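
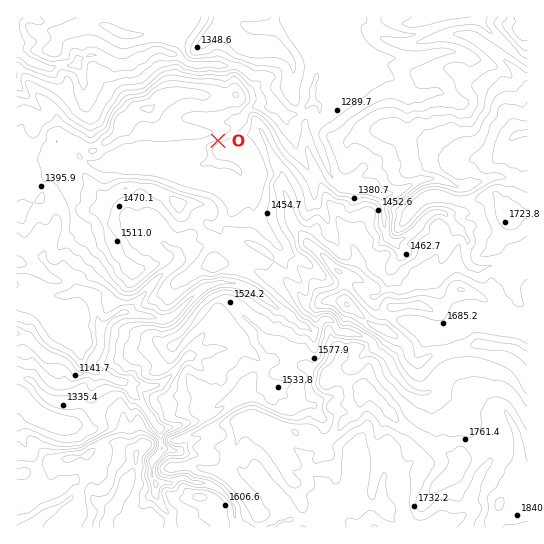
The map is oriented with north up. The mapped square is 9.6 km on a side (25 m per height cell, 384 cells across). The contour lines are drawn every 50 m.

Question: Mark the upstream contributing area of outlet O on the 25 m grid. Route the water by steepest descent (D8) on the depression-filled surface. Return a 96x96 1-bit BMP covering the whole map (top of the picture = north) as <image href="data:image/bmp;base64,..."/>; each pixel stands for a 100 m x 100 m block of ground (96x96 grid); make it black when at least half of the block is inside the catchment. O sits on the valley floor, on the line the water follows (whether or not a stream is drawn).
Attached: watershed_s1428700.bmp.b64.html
<image width="96" height="96" href="data:image/bmp;base64,Qk2+BAAAAAAAAD4AAAAoAAAAYAAAAGAAAAABAAEAAAAAAIAEAAATCwAAEwsAAAIAAAAAAAAA////AAAAAAAAAAAAAAAAAAAAAAAAAAAAAAAAAAAAAAAAAAAAAAAAAAAAAAAAAAAAAAAAAAAAAAAAAAAAAAAAAAAAAAAAAAAAAAAAAAAAAAAAAAAAAAAAAAAAAAAAAAAAAAAAAAAAAAAAAAAAAAAAAAAAAAAAAAAAAAAAAAAAAAAAAAAAAAAAAAAAAAAAAAAAAAAAAAAAAAAAAAAAAAAAAAAAAAAAAAAAAAAAAAAAAAAAAAAAAAAAAAAAAAAAAAAAAAAAAAAAAAAAAAAAAAAAAAAAAAAAAAAAAAAAAAAAAAAAAAAAAAAAAAAAAAAAAAAAAAAAAAAAAAAAAAAAAAAAAAAAAAAAAAAAAAAAAAAAAAAAAAAAAAAAAAAAAAAAAAAAAAAAAAAAAAAAAAAAAAAAAAAAAAAAAAAAAAAAAAAAAAAAAAAAAAAAAAAAAAAAAAAAAAAAAAAAAAAAAAAAAAAAAAAAAAAAAAAAAAAAAAAAAAAAAAAAAAAAAAAAAAAAAAAAAAAAAAAAAAAAAAAAAAAAAAAAAAAAAAAAAAAAAAAAAAAAAAAAAAAAAAAAAAAAAAAAAAAAAAAAAAAAAAAAAAAAAAAAAAAAAAAAAAAAAAAAAAAAAAAAAAAAAAAAAAAAAAAAAAAAAAAAAAAAAAAAAAAAAAAAAAAAAAAAAAAAAAAAAAAAAAAAAAAD4AAAAAAAAAAAAAAH/AAAAAAAAAAAAAAH/AAAAAAAAAAAAAAP/AAAAAAAAAAAAAAf+AAAAAAAAAAAAAP/+AAAAAAAAAAAAA//8AAAAAAAAAAAB///4AAAAAAAAAAAB///wAAAAAAAAAAAB///gAAAAAAAAAAAB///AAAAAAAAAAAAB//+AAAAAAAAAAAAD//8AAAAAAAAAAAAH//4AAAAAAAAAAAAP//wAAAAAAAAAAAAf//wAAAAAAAAAAAA///gAAAAAAAAAAAB///gAAAAAAAAAQAD///gAAAAAAAAA4AH///gAAAAAAAAB8AP///gAAAAAAAAP/A////AAAAAAAAAf//////AAAAAAAAAf//////AAAAAAAAA///////AAAAAAAAA//////+AAAAAAAAB//////+AAAAAAAAA//////8AAAAAAAAA//////8AAAAAAAAA+P///P4AAAAAAAAA8H///D4AAAAAAAAAAD///BwAAAAAAAAAAB/wAAAAAAAAAAAAAA/gAAAAAAAAAAAAAA/AAAAAAAAAAAAAAAPAAAAAAAAAAAAAAAGAAAAAAAAAAAAAAAAAAAAAAAAAAAAAAAAAAAAAAAAAAAAAAAAAAAAAAAAAAAAAAAAAAAAAAAAAAAAAAAAAAAAAAAAAAAAAAAAAAAAAAAAAAAAAAAAAAAAAAAAAAAAAAAAAAAAAAAAAAAAAAAAAAAAAAAAAAAAAAAAAAAAAAAAAAAAAAAAAAAAAAAAAAAAAAAAAAAAAAAAAAAAAAAAAAAAAAAAAAAAAAAAAAAAAAAAAAAAAAAAAAAAAAAAAAAAAAAAAAAAAAAAAAAAAAAAAAAAAAAAAAAA="/>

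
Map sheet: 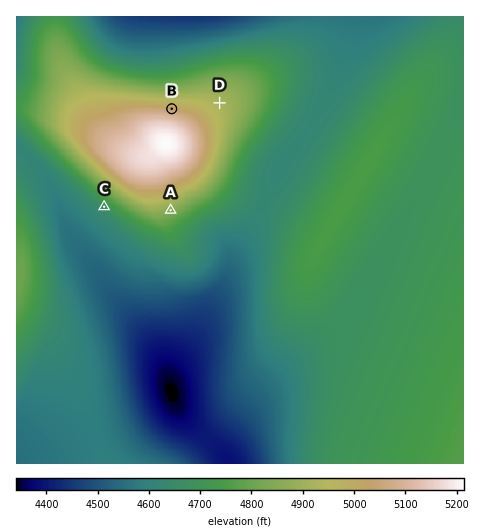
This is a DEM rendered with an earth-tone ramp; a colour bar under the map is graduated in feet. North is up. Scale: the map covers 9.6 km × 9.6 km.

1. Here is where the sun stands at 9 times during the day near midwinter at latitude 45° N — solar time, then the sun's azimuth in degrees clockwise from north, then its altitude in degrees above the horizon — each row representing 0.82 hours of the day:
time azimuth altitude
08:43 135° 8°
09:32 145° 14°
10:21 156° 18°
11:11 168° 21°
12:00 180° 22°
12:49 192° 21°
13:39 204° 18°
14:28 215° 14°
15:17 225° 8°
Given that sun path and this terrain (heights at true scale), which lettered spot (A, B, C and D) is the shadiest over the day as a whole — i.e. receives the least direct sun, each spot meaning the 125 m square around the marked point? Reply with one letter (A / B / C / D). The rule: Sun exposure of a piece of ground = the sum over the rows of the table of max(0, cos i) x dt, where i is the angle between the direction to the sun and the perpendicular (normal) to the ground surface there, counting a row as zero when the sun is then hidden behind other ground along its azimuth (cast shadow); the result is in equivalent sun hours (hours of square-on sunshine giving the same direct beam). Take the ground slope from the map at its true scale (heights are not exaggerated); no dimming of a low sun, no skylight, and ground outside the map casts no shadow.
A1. B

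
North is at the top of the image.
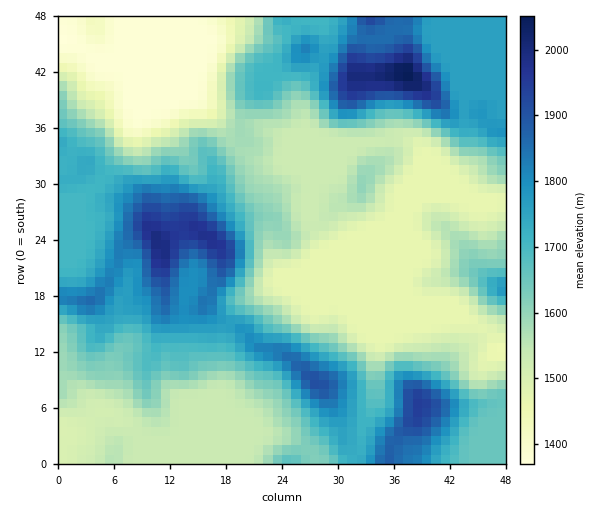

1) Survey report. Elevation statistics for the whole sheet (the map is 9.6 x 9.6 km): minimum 1370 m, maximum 2060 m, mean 1630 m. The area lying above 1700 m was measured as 33.1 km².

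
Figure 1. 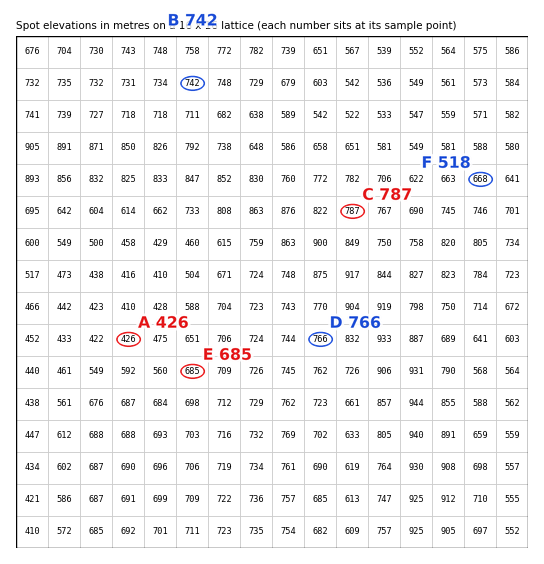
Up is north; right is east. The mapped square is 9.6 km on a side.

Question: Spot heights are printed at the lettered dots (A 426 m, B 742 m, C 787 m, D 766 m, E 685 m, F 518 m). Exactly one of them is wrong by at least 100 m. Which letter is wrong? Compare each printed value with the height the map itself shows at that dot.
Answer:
F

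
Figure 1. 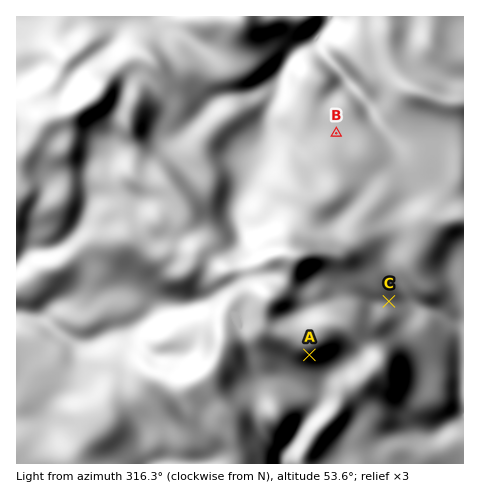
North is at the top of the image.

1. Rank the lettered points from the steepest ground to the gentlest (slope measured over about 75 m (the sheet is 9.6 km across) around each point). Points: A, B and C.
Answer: A C B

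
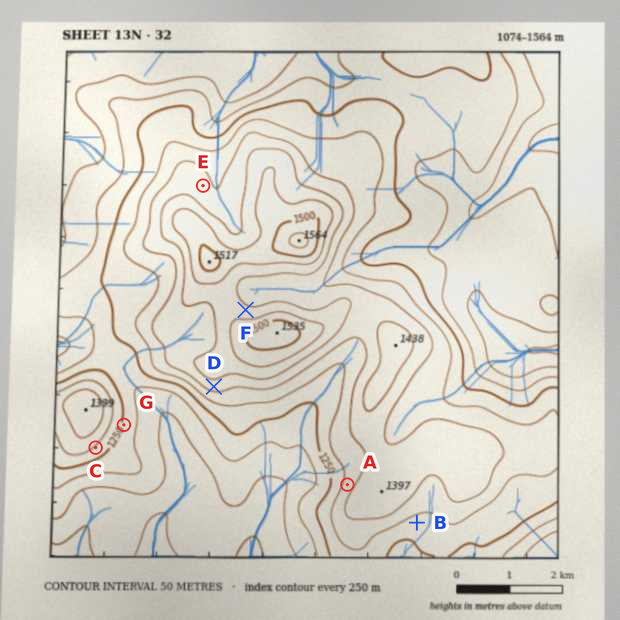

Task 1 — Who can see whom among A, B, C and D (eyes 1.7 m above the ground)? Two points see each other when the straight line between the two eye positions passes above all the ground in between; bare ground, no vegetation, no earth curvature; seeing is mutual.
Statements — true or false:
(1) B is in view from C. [false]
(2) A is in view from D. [true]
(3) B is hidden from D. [true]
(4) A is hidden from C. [false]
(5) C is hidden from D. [false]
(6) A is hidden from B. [true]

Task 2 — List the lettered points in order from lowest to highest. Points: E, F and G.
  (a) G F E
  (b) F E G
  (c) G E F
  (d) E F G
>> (c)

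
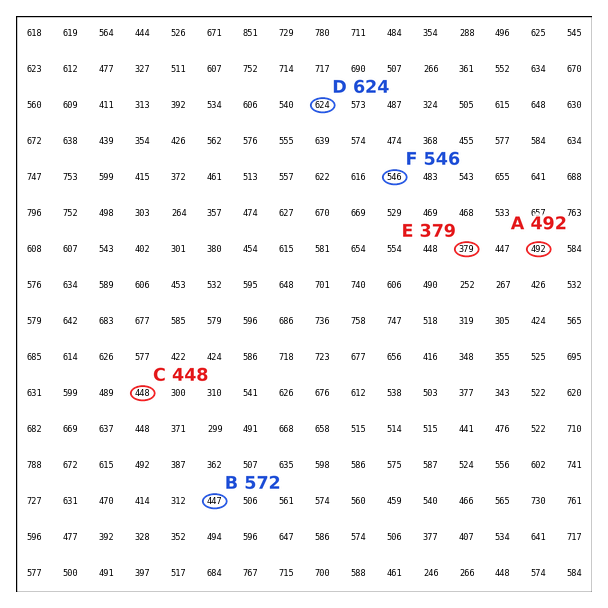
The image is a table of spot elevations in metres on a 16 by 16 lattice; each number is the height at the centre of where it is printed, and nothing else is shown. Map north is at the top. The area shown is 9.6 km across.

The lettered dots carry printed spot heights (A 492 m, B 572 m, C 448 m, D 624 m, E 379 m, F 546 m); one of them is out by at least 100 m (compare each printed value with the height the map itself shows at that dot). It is B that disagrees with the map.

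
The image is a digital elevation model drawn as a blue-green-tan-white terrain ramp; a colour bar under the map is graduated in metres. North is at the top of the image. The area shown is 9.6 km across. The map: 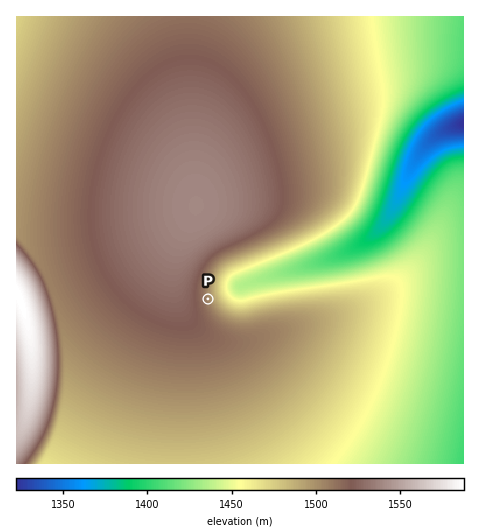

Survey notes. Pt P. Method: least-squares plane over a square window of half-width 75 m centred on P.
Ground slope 5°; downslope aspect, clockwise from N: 73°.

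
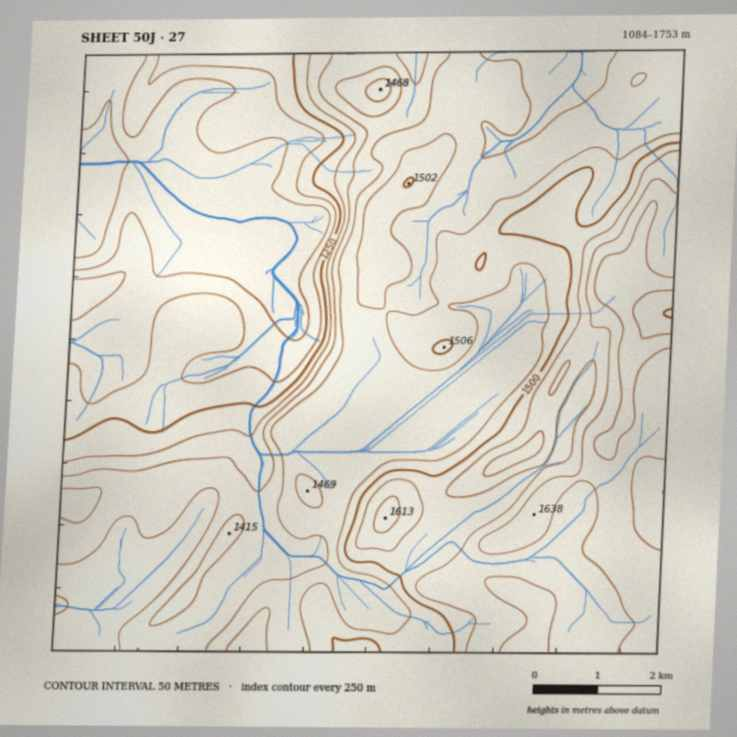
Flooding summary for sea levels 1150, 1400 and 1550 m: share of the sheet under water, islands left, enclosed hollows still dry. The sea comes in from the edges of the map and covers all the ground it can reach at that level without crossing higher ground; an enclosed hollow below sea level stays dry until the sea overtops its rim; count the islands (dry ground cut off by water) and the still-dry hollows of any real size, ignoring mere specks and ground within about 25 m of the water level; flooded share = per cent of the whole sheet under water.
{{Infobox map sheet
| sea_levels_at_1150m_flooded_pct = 11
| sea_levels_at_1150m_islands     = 0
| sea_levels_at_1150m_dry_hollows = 0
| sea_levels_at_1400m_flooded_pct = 44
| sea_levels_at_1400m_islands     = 1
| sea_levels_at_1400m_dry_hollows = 0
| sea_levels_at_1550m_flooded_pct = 81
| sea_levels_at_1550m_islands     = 1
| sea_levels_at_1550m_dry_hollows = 0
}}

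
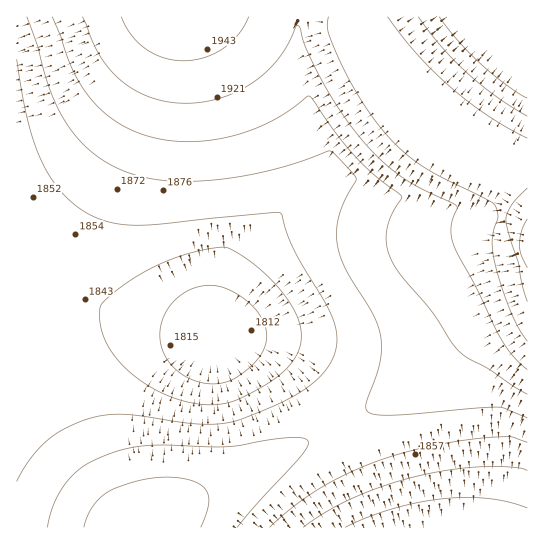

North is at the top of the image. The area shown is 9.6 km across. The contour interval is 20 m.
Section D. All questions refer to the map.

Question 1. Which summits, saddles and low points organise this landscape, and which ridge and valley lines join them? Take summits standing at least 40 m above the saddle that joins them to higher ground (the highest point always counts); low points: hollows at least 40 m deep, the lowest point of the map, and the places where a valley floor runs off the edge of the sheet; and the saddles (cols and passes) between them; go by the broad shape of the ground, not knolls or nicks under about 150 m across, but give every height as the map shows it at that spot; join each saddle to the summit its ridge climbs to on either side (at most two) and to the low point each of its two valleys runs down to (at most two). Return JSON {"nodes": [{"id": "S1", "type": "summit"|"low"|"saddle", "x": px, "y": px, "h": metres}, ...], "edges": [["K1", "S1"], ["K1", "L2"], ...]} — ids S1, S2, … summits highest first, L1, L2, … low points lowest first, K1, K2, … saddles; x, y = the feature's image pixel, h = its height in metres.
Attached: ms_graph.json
{"nodes": [
{"id": "S1", "type": "summit", "x": 527, "y": 251, "h": 1989},
{"id": "L1", "type": "low", "x": 215, "y": 339, "h": 1800},
{"id": "L2", "type": "low", "x": 443, "y": 527, "h": 1802},
{"id": "L3", "type": "low", "x": 514, "y": 54, "h": 1884},
{"id": "K1", "type": "saddle", "x": 357, "y": 17, "h": 1947},
{"id": "K2", "type": "saddle", "x": 339, "y": 426, "h": 1879}],
"edges": [["K1", "S1"], ["K1", "L1"], ["K1", "L3"], ["K2", "S1"], ["K2", "L1"], ["K2", "L2"]]}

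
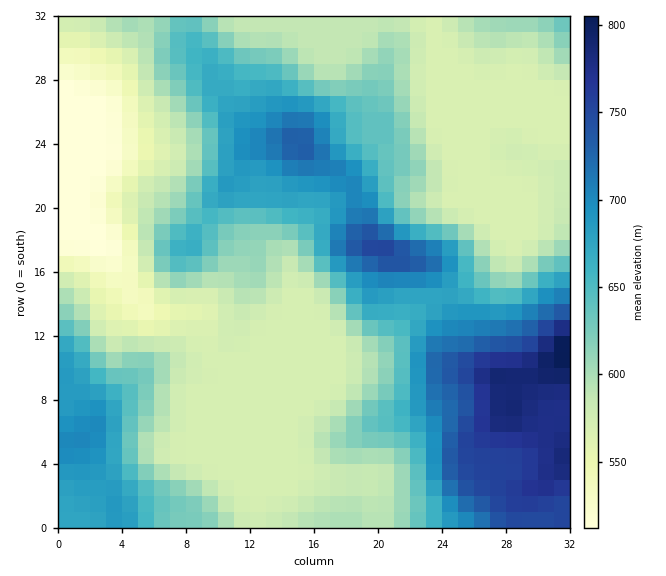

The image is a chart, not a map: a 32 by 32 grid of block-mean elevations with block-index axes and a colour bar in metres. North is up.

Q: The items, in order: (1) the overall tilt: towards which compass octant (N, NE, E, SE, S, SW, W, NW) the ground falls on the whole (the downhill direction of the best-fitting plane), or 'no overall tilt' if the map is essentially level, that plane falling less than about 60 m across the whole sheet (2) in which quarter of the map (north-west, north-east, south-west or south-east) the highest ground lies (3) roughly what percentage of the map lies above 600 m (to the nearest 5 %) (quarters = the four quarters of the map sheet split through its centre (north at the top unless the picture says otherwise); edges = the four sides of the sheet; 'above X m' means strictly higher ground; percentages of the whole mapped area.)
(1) The general tilt is down to the north-west (the land rises towards the south-east).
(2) The highest ground is in the south-east quarter.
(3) Ground above 600 m makes up about 50 % of the sheet.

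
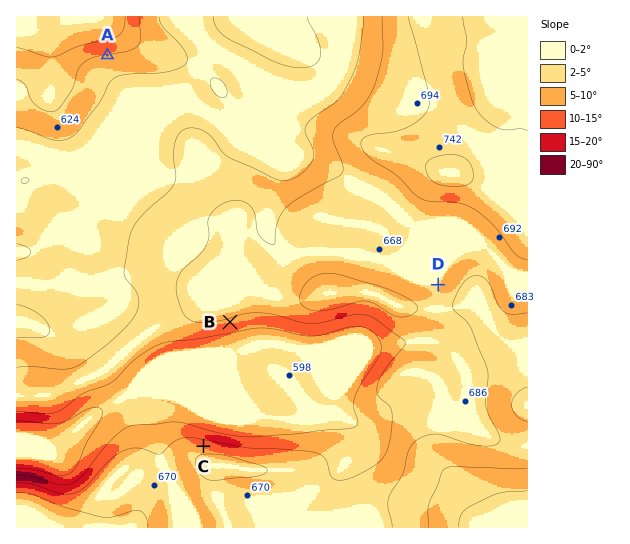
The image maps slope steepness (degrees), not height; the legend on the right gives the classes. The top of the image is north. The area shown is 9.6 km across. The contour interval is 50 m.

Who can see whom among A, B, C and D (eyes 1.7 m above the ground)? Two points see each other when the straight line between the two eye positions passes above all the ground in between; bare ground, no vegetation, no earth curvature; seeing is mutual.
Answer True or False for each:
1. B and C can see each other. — True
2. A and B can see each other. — False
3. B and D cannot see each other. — True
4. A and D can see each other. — False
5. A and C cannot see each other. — False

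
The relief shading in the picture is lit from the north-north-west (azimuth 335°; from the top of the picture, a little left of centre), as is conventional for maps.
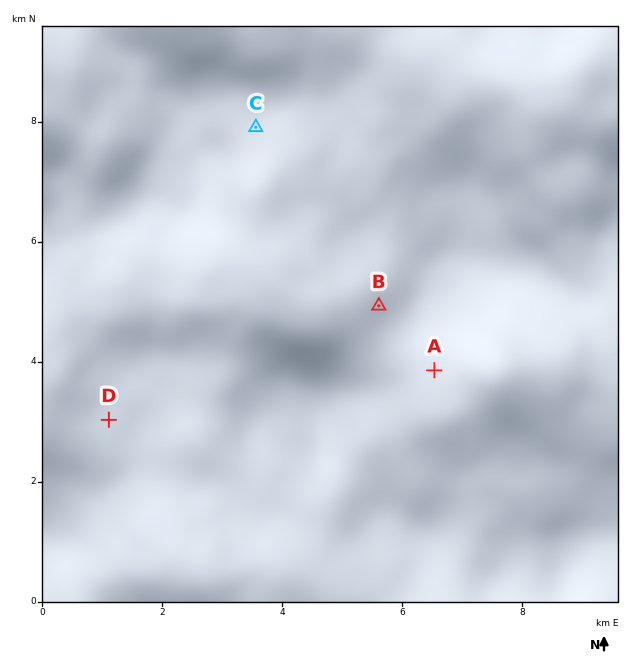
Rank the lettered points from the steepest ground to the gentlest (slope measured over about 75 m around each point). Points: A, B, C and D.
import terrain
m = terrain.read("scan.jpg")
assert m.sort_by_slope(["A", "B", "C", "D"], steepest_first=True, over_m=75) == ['B', 'A', 'C', 'D']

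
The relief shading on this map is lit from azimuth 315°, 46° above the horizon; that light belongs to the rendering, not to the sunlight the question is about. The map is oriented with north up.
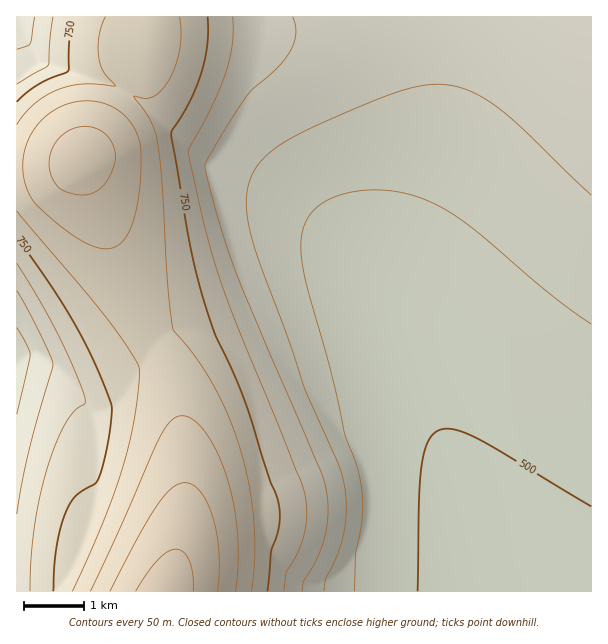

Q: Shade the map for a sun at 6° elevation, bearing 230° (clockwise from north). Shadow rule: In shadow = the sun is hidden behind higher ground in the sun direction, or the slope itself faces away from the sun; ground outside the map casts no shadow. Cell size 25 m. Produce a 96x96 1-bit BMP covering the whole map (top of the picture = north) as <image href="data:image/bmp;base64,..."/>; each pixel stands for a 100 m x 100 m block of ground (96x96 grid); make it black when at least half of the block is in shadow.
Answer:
<image width="96" height="96" href="data:image/bmp;base64,Qk2+BAAAAAAAAD4AAAAoAAAAYAAAAGAAAAABAAEAAAAAAIAEAAATCwAAEwsAAAIAAAAAAAAA////AAAAAAAAAAAAP/8AAAAAAAAAAAAAP/8AAAAAAAAAAAAAf/4AAAAAAAAAAAAAf/4AAAAAAAAAAAAAf/wAAAAAAAAAAAAAf/wAAAAAAAAAAAAAf/wAAAAAAAAAAAAAf/wAAAAAAAAAAAAAf/wBgAAAAAAAAAAAf/4DwAAAAAAAAAAAf/4H4AAAAAAAAAAAf/4P4AAAAAAAAAAAf/4f4AAAAAAAAAAAf/8/8AAAAAAAAAAAf///8AAAAAAAAAAAf///+AAAAAAAAAAAf///+AAAAAAAAAAAP///+AAAAAAAAAAAP////AAAAAAAAAAAP////AAAAAAAAAAAP////AAAAAAAAAAAP////AAAAAAAAAAAP////AAAAAAAAAAAP////AAAAAAAAAAAf////AAAAAAAAAAAf////AAAAAAAAAAAf////AAAAAAAAAAAf////AAAAAAAAAAAf////AAAAAAAAAAAf////AAAAAAAAAAAf////AAAAAAAAAAAf////AAAAAAAAAAAf////AAAAAAAAAAAf////AAAAAAAAAAAf////AAAAAAAAAAA////+AAAAAAAAAAA////+AAAAAAAAAAA////+AAAAAAAAAAA////8AAAAAAAAAAA////8AAAAAAAAAAB////4AAAAAAAAAAB////4AAAAAAAAAAB////wAAAAAAAAAAA////wAAAAAAAAAAAf///gAAAAAAAAAAAf///AAAAAAAAAAAA////AAAAAAAAAAAA///+AAAAAAAAAAAB///8AAAAAAAAAAAB///8AAAAAAAAAAAD///4AAAAAAAAAAAD///wAAAAAAAAAAAH///gAAAAAAAAAAAH///AAAAAAAAAAAAP//+AAAAAAAAAAAAP//8AAAAAAAAAAAAP//4AAAAAAAAAAAAf//4AAAAAAAAAAAAf//wAAAAAAAAAAAA///gAAAAAAAAAAAA///gAAAAAAAAAAAB///AAAAAAAAAAAAB///AAAAAAAAAAAAB//+AAAAAAAAAAAAD//+AAAAAAAAAAAAD//8AAAAAAAAAAAAH//8AAAAAAAAAAAAH//4AAAAAAAAAAAAP//4AAAAAAAAAAAAP//wAAAAAAAAAAAAf//wAAAAAAAAAAAAf//gAAAAAAAAAAAA///gAAAAAAAAAAAA///AAAAAAAAAAAAB///AAAAAAAAAAAAD//+AAAAAAAAAAAAH//+AAAAAAAAAAAAP//8AAAAAAAAAAAAf//wAAAAAAAAAAAAf/8AAAAAAAAAAAAA//gAAAAAAAAAAAAB/+AAAAAAAAAAAAAD/wAAAAAAAAAAAAAH/gAAAAAAAAAAAAAP8AAAAAAAAAAAAAAeAAAAAAAAAAAAAAAAAAAAAAAAAAAAAAAAAAAAAAAAAAAAAAAAAAAAAAAAAAAAAAAAAAAAAAAAAAAAAAAAAAAAAAAAAAAAAAAAAAAAAAAAAAAAAAAAAAAAAAAAAAAAAAAAAAAAAAAAAAAAAAAAAAAAAAAAAAAAAAAAAAAAAAAAAAAAAA="/>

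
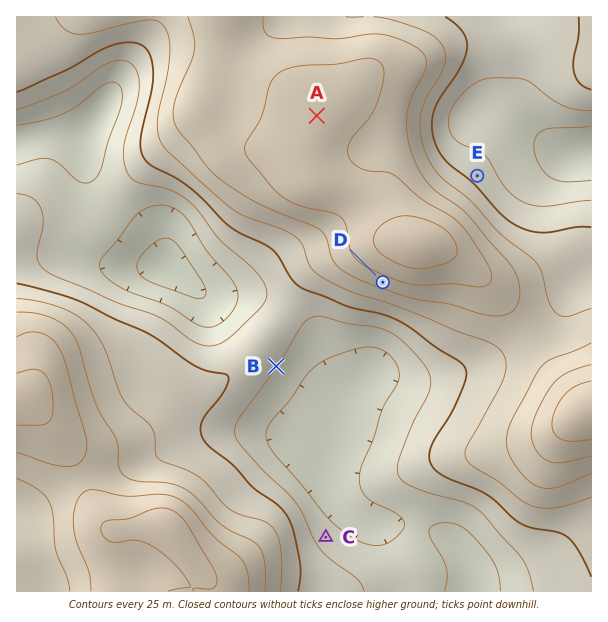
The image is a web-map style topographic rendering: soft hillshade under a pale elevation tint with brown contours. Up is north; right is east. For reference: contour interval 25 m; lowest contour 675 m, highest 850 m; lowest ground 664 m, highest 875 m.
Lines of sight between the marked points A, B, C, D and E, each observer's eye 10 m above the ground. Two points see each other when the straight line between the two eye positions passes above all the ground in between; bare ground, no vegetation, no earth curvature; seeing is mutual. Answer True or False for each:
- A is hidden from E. True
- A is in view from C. False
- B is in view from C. True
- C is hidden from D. False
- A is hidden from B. True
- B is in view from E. False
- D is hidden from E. True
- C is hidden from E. True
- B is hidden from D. False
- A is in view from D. False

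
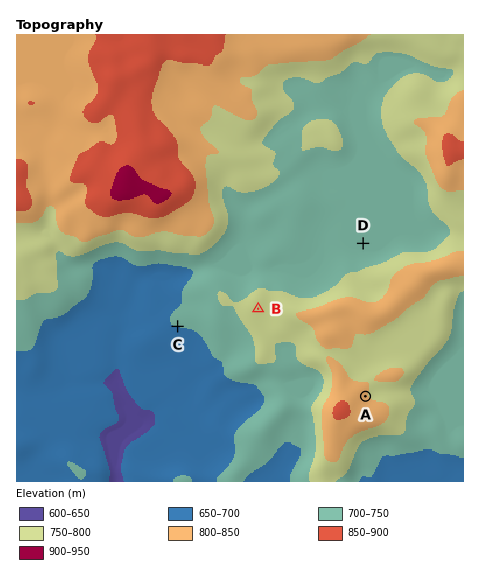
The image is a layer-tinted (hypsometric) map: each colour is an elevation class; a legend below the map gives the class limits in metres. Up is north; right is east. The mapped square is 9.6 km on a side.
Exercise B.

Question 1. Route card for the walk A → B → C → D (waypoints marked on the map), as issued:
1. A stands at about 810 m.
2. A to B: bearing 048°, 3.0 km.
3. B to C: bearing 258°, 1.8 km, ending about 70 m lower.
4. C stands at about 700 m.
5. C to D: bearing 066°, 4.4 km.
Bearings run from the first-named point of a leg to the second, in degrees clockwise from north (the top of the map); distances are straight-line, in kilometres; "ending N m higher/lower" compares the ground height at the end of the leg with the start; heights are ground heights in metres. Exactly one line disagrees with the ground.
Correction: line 2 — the bearing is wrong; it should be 309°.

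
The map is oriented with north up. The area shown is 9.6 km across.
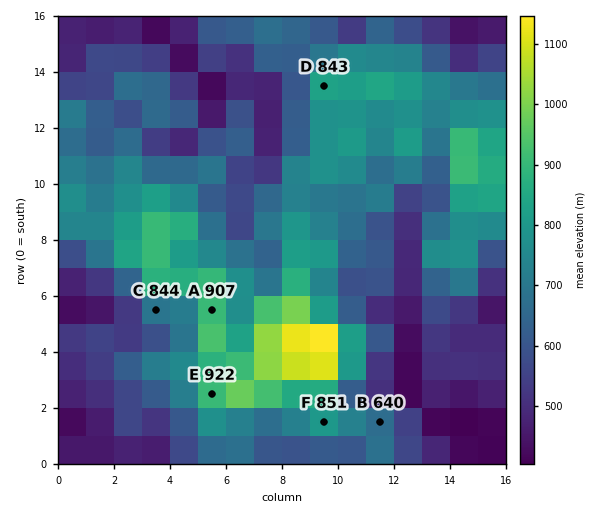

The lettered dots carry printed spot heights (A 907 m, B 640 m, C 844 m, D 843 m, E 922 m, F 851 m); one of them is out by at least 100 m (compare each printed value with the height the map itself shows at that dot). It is C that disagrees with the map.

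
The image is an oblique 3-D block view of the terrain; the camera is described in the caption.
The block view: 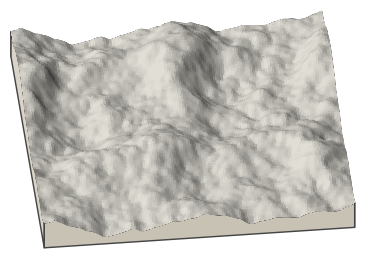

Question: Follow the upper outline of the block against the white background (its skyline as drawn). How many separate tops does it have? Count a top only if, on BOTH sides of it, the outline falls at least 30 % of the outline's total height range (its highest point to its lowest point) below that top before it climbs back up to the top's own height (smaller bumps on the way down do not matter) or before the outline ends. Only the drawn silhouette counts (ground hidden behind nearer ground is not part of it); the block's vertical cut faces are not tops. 0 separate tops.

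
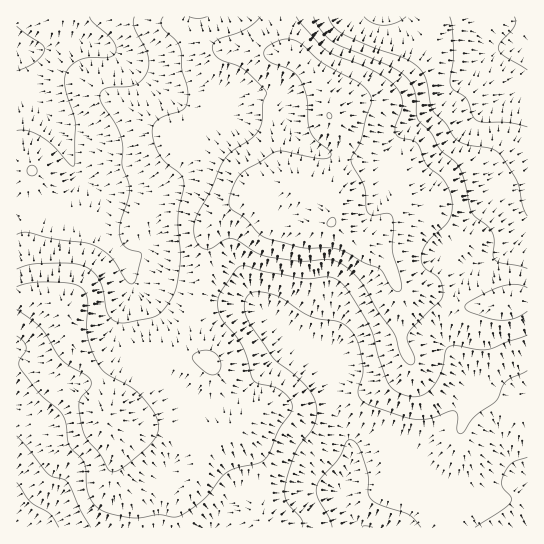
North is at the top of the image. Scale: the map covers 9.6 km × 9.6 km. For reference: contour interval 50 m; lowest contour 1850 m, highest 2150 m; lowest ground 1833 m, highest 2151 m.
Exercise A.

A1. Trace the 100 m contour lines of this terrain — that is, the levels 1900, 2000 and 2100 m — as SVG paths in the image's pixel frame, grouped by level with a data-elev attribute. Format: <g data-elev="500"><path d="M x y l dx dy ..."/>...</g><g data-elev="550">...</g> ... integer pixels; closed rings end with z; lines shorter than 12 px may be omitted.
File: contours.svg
<g data-elev="1900"><path d="M332 527l-3-10-11-19-1-11 3-8 17-18 9-19 4-2 7 4 5 11 6 20 0 18 2 5 10 7 29 10 12 12"/><path d="M475 527l27-17 8-7 2-4-1-2-9-11 1-9 8-14 16-6"/><path d="M17 483l12 18 21 13 9 13"/><path d="M527 127l-18-4-24-1-8-1-4-5-7-18-14-11-2-8 4-29-2-24-2-9"/><path d="M90 17l3 5 19 17 3 6 1 5-1 4-5 3-21 1-11 3-8 6-4 7-1 15 10 34-1 43-4-1-17-19-11-9-13-6-12 0"/><path d="M406 17l-11 6-12 2-10-2-9-6"/></g><g data-elev="2000"><path d="M17 336l7 6 2 5-1 4-6 10 1 6 19 26 19 16 5 7 3 8 3 21 13 14 3 6 2 24 5 13 6 6 8 4 17 5 14 1 21-3 16 2 7-1 23-17 17-21 6-6 10-4 25-6 7-8 10-24 12-19 0-9-7-9-9-6-16-3-5-3-12-35-6-9-13-16-4-7-1-11 2-9 15-23 4-4 7-1 19 6 38 7 27-2 9 4 11 12 20 34 9 31 9 25 7 8 12 5 14 0 6-3 5-6 9-14 4-22 4-4 8-1 20 3 10 1 40-15"/><path d="M527 269l-26-6-7-4-1-5 1-15-2-6-4-7-13-9-4-5-7-31-5-15-18-16-10-17-13-14-3-26-7-14-7-6-10-6-58-25-12-12-7-13"/><path d="M163 17l-2 5 1 5 14 14 4 8 2 20 6 24-1 10-3 6-26 10-4 5-2 6 2 12 5 13 7 8 14 11 4 8-6 36 2 47-3 21-5 12-9 12-8 6-28 7-8 0-6-3-4-5-9-33-5-8-8-6-12-4-17-1-25 1-16 5"/><path d="M207 17l-9 1-9-1"/></g><g data-elev="2100"><path d="M396 291l5-1 1-4-10-35 1-33-4-5-15 2-6-2-2-6-2-20-13-26 1-4 9-18 5-21 5-15-1-8-4-6-6-6-38-20-24-21-11-3-13 4-9 7 0 7 6 6 20 8 8 8 8 18 1 25 2 9 5 8 15 12 1 4-3 3-6 1-39-8-9 2-29 17-6 5-9 19-1 8 1 5 16 12 12 14 8 5 36 10 25 0 11 1 9 4 18 10 13 5 5 5 8 14z"/></g>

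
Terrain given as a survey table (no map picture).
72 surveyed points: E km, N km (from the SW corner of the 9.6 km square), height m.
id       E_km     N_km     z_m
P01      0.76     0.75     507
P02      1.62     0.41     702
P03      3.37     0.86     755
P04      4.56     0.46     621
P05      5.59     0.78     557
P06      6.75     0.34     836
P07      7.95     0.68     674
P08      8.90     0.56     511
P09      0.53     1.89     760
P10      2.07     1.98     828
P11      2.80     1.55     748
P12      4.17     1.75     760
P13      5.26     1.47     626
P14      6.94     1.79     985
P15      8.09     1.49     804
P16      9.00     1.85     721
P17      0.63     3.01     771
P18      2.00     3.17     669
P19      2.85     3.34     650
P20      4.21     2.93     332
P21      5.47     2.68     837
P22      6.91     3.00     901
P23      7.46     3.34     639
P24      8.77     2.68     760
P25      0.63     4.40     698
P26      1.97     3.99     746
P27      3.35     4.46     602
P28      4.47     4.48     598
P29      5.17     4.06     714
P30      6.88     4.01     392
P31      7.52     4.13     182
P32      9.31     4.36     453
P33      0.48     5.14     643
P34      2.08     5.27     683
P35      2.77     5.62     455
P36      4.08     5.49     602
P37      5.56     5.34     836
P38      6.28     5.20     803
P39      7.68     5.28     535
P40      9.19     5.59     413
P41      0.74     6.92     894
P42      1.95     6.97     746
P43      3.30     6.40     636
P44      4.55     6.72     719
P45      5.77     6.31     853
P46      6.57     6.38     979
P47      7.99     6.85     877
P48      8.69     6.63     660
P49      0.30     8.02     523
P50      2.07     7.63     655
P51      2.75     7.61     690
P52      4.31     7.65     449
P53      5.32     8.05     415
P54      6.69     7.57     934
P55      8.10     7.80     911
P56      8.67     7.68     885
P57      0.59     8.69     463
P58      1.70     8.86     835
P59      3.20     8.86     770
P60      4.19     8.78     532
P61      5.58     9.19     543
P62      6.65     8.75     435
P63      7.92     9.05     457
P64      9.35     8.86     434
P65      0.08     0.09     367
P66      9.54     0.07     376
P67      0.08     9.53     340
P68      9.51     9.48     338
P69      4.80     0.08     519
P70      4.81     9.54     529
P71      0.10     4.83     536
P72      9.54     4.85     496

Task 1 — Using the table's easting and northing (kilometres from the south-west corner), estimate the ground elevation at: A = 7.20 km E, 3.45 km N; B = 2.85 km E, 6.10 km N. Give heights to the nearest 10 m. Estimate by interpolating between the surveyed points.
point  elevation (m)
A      620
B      560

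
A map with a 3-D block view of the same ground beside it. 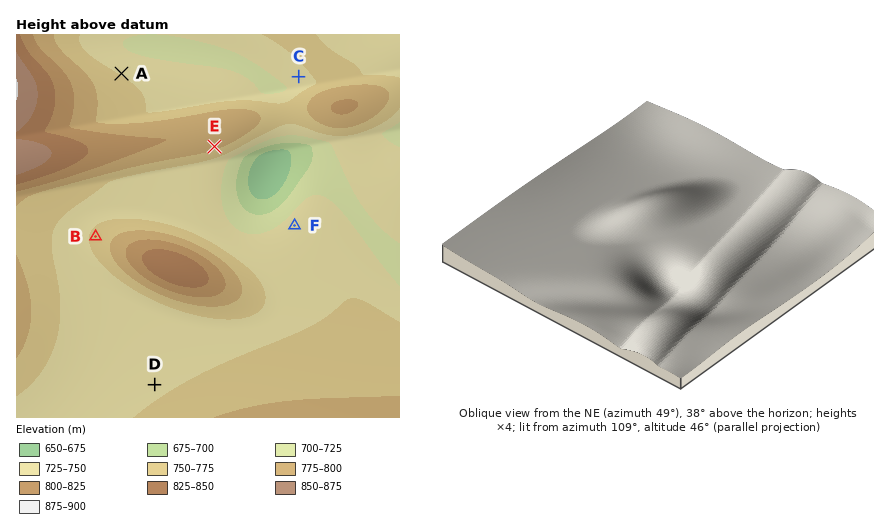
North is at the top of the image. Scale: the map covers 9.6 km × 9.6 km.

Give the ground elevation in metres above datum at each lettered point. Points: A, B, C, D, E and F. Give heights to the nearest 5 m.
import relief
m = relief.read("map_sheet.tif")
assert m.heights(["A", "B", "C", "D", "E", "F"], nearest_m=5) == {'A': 750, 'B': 755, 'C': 740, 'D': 745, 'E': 785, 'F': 735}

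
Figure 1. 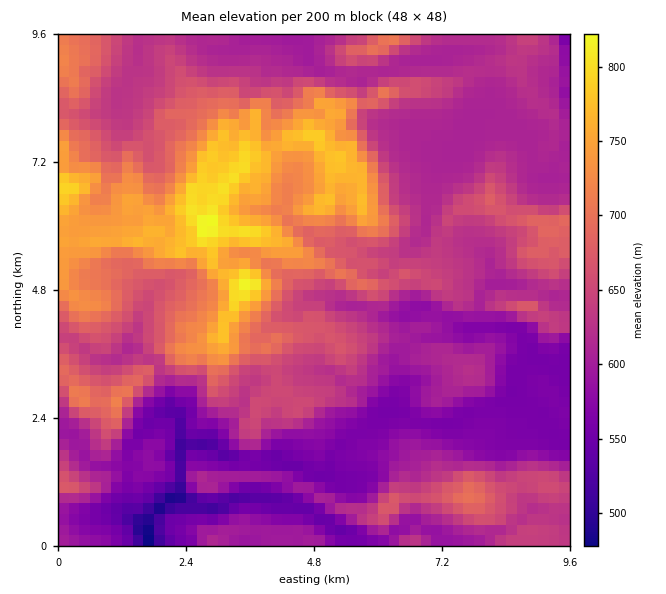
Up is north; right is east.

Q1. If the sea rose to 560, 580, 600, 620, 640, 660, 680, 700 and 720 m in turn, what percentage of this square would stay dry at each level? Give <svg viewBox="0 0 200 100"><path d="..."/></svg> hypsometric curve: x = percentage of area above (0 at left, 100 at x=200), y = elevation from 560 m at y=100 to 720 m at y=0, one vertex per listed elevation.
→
<svg viewBox="0 0 200 100"><path d="M184 100l-18-12-15-13-33-13-27-12-21-12-17-13-12-13-10-12"/></svg>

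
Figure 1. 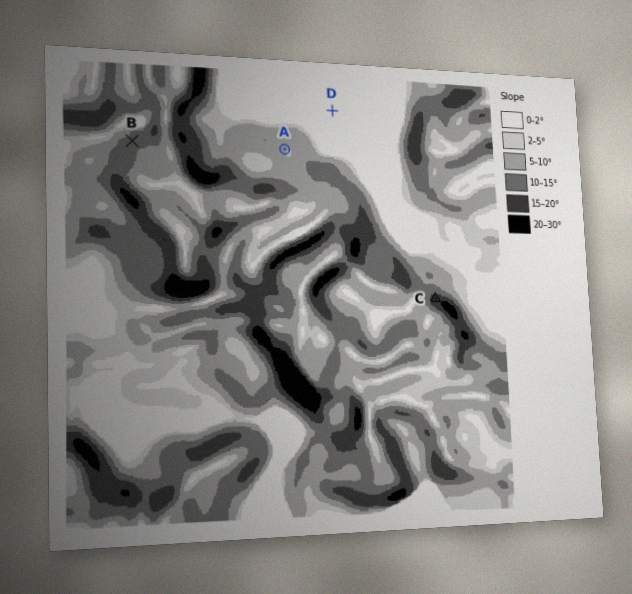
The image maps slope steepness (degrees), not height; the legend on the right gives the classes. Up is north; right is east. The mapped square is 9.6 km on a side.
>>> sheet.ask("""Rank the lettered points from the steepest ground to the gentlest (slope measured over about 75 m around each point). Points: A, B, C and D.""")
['C', 'B', 'A', 'D']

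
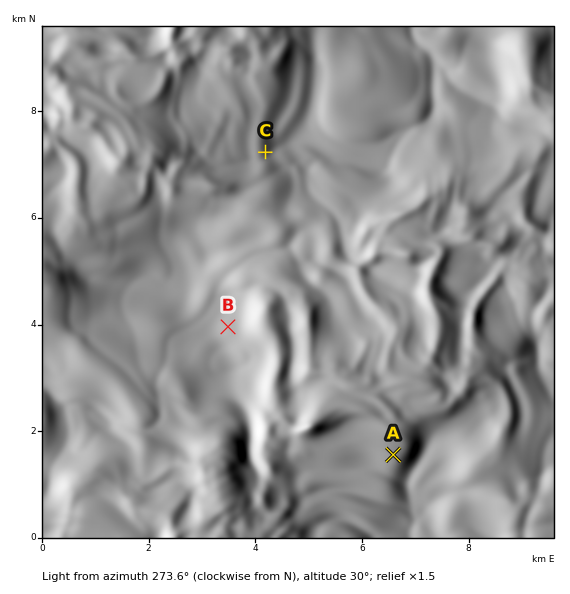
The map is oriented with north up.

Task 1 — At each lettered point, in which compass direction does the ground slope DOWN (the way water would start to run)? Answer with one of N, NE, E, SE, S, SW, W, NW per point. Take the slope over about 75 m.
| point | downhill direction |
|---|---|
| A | S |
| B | NW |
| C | E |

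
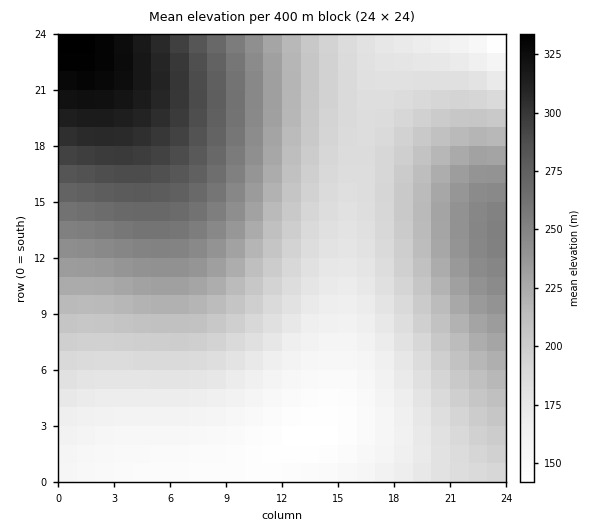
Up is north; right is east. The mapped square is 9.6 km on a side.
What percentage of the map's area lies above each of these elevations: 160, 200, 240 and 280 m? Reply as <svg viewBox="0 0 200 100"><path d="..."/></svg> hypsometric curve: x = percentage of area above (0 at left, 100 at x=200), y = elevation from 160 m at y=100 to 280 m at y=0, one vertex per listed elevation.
<svg viewBox="0 0 200 100"><path d="M170 100l-73-33-48-34-27-33"/></svg>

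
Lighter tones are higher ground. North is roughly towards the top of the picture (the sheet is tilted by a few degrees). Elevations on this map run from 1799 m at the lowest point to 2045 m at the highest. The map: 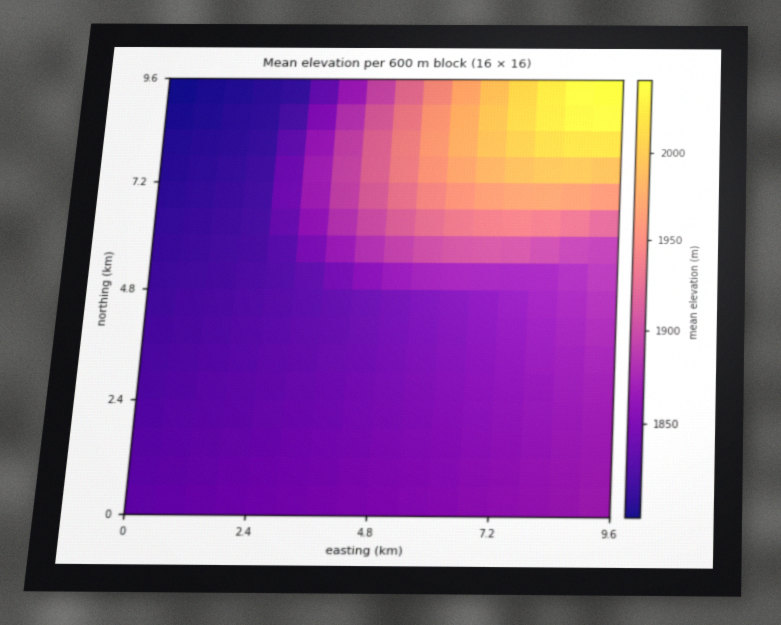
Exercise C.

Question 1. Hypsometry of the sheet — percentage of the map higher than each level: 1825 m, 85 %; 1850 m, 55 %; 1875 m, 29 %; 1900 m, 23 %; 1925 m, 18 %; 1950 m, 13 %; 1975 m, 9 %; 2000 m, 5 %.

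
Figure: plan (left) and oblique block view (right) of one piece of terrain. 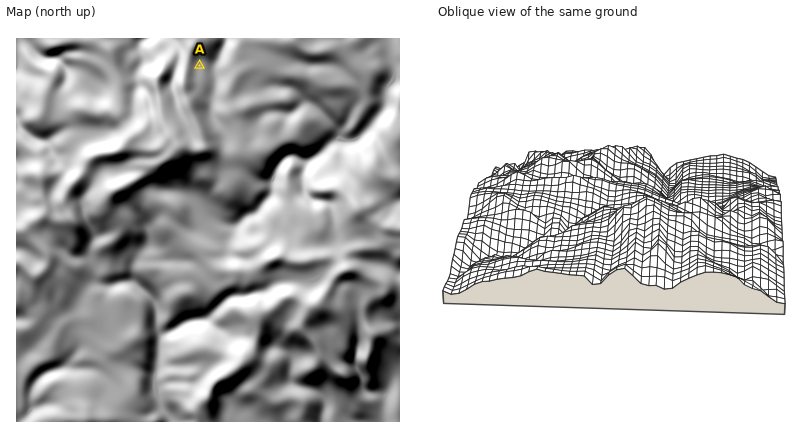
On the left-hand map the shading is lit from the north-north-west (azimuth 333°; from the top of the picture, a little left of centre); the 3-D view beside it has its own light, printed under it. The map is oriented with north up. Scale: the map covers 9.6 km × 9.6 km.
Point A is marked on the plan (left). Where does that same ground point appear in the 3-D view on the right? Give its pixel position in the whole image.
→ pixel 622 264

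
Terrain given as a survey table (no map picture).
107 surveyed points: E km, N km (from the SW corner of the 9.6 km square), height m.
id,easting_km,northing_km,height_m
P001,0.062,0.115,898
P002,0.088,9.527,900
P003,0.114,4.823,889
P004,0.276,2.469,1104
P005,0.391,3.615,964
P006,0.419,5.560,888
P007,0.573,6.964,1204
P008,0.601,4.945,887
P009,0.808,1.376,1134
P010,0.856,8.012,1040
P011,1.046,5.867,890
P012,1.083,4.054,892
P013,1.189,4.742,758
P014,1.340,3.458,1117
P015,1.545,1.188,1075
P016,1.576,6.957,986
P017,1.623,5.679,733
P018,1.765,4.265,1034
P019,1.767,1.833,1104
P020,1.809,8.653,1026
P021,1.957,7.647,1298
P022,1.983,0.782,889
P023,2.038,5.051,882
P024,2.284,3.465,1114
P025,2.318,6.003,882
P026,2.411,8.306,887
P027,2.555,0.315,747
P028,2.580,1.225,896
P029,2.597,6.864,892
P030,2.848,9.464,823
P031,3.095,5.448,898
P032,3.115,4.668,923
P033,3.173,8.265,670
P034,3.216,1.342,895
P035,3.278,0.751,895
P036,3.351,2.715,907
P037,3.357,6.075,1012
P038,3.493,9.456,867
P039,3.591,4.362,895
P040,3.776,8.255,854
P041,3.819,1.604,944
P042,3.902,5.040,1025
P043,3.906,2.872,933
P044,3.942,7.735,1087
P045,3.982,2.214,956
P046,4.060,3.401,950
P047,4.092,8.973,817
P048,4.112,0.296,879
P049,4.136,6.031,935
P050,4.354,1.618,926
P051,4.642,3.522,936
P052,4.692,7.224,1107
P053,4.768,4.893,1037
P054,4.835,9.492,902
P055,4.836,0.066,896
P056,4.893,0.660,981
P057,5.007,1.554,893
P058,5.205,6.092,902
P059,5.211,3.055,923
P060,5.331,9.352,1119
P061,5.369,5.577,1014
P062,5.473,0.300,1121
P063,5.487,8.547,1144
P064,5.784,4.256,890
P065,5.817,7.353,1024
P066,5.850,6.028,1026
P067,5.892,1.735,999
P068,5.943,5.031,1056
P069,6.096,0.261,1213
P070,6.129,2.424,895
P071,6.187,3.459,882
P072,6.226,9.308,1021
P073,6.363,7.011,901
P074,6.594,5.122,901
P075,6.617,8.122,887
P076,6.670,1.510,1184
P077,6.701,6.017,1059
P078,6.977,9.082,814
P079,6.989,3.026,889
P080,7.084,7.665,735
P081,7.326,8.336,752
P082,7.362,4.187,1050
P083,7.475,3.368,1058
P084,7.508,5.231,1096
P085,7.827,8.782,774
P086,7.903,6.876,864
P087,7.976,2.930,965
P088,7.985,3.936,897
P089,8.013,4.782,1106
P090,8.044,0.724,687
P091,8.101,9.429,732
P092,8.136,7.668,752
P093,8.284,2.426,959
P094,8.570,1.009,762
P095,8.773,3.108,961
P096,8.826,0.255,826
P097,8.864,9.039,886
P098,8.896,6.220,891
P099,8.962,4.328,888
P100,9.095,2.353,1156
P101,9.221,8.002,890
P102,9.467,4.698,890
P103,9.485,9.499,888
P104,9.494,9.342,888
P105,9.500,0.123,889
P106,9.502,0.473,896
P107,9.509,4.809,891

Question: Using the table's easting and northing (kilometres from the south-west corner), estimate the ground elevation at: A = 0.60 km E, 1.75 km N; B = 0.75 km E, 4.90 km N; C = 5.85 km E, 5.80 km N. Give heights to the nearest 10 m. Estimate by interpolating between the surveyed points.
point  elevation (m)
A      1150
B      870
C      1060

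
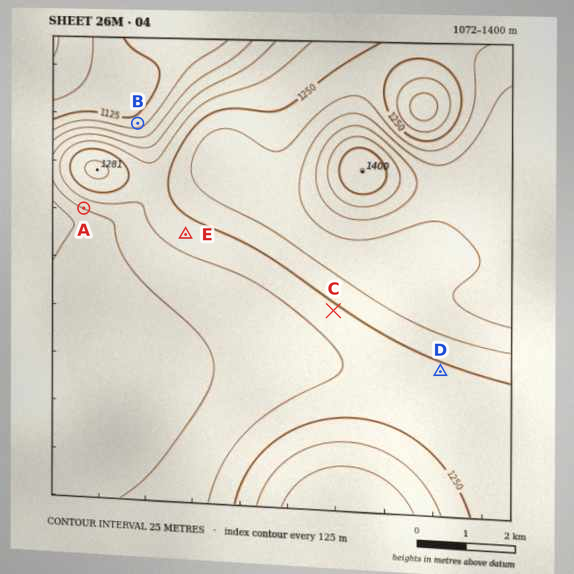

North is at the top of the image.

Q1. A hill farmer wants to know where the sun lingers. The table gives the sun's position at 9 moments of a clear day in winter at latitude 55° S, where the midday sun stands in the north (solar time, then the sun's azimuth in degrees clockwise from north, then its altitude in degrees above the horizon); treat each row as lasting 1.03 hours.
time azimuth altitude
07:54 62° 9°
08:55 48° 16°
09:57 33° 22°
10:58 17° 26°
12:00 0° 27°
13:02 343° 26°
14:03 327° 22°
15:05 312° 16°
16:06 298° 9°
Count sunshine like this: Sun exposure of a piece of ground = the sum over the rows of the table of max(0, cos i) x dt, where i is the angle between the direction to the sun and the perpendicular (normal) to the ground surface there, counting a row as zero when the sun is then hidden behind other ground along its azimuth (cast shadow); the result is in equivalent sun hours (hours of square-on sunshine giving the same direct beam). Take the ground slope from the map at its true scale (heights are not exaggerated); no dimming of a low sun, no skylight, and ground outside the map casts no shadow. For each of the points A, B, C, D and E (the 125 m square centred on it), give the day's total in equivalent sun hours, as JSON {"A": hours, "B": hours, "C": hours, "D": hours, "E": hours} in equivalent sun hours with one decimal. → {"A": 2.4, "B": 3.7, "C": 2.8, "D": 2.9, "E": 2.8}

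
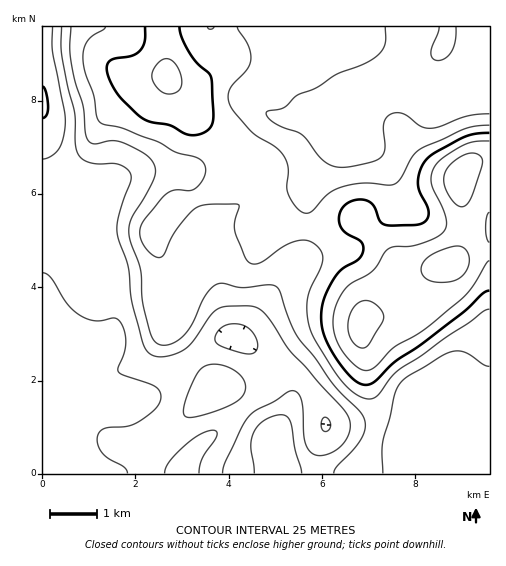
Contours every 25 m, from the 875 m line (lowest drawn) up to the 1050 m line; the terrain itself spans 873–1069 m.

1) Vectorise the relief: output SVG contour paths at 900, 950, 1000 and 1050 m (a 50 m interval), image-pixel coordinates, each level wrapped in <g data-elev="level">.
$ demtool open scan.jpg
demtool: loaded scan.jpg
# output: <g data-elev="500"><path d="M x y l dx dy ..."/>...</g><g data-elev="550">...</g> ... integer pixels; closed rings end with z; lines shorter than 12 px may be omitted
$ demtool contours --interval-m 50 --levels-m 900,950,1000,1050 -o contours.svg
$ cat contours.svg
<g data-elev="900"><path d="M165 473l1-5 4-7 18-18 16-10 11-2 2 2 0 3-15 22-3 15"/><path d="M325 432l-3-3-1-5 2-5 2-2 4 3 2 6-2 4z"/><path d="M243 353l-19-6-8-4-1-6 5-8 7-4 8-1 8 1 8 5 6 9 0 10-4 4z"/><path d="M43 273l4 1 4 4 16 25 13 12 15 6 19-3 4 2 6 10 2 12-2 11-6 15 0 4 6 3 28 10 8 7 1 6-2 7-6 6-10 8-14 7-25 2-4 3-2 4-1 8 5 9 7 7 15 8 4 6"/><path d="M53 27l-1 24 13 61 0 14-2 14-4 9-8 7-8 3"/></g><g data-elev="950"><path d="M302 473l-7-24-4-27-4-6-6-1-9 1-8 4-6 6-4 7-3 14 3 26"/><path d="M383 473l-1-22 1-11 7-23 5-24 7-12 40-25 11-5 7 0 6 2 18 12 5 1"/><path d="M489 114l-22 2-28 11-9 1-10-2-17-12-10-1-6 3-3 6 1 26-4 9-12 6-27 4-8-1-8-3-7-7-17-22-23-8-11-8-2-4 2-3 16-3 14-13 16-6 23-15 25-9 14-8 6-6 3-6 0-18"/><path d="M71 27l-1 19 1 14 4 22 8 24 2 26 3 8 6 4 17-3 13 2 22 12 6 6 3 6 0 5-1 7-22 38-3 14 2 11 9 26 3 35 9 35 5 5 7 2 8-1 9-6 10-13 15-30 10-11 7-1 19 5 26-3 9 2 3 4 9 27 9 19 18 22 18 26 25 25 6 10 0 9-4 9-8 12-16 16-3 7"/><path d="M439 27l-8 25 1 6 6 3 8-3 6-7 4-12 0-12"/></g><g data-elev="1000"><path d="M489 133l-15 1-11 4-30 16-9 8-4 9-2 11 1 9 10 20-1 7-5 5-9 2-30 0-5-5-6-15-8-5-12 1-9 5-5 10 1 10 6 7 15 9 2 4 0 5-5 9-19 12-10 16-7 20-1 11 2 11 7 19 15 21 13 12 5 3 5 0 8-5 20-19 25-16 42-32 19-19 7-3"/><path d="M145 27l0 15-6 9-8 5-18 3-5 4-1 8 4 12 10 15 22 21 9 3 18 3 17 9 10 1 10-5 6-8-1-43-3-6-11-9-8-11-8-15-3-11"/></g><g data-elev="1050"><path d="M359 347l6 1 3-3 16-27-1-4-4-6-5-5-6-2-7 0-6 4-4 7-3 9 0 8 2 8 4 7z"/><path d="M436 282l17-1 11-7 4-6 1-7-1-7-3-5-6-3-9 1-15 6-10 7-4 7 1 7 6 6z"/><path d="M459 206l5 0 3-2 8-15 8-27-2-5-4-3-9-1-9 5-10 7-4 9-1 8 2 8 6 10z"/></g>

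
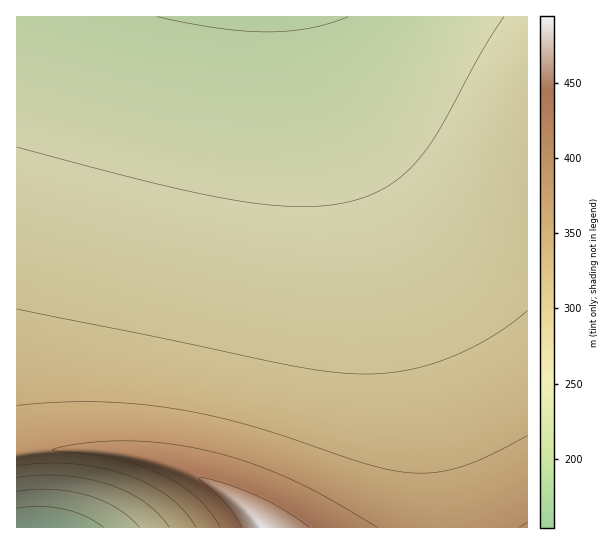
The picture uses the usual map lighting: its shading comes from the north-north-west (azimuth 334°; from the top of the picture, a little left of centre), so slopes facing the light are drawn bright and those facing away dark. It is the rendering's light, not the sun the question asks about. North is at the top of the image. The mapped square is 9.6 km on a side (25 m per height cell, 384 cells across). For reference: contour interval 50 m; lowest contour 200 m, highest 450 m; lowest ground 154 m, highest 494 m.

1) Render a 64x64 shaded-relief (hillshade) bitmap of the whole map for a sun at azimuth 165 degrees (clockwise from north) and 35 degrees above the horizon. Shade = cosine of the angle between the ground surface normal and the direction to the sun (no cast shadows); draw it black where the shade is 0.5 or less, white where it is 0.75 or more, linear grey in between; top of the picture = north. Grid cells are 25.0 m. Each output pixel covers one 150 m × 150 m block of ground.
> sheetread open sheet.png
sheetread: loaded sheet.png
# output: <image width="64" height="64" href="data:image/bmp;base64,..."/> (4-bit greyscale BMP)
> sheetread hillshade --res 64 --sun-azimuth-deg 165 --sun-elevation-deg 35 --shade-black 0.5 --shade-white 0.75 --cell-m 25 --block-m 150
<image width="64" height="64" href="data:image/bmp;base64,Qk12CAAAAAAAAHYAAAAoAAAAQAAAAEAAAAABAAQAAAAAAAAIAAATCwAAEwsAABAAAAAAAAAAAAAAABEREQAiIiIAMzMzAERERABVVVUAZmZmAHd3dwCIiIgAmZmZAKqqqgC7u7sAzMzMAN3d3QDu7u4A////AKqZmZiIiHd3d3ZmZmZmZBERIiIiIiIjMzMzMzMzMzMzqqqZmZiIiHd3d3d2ZmZTERESIiIiIiMzMzMzMzMzMzO7qqqpmZmIiIiHd3d3djEREREiIiIiIjMzMzMzMzMzM8u7u6qqmZmZiIiIiIdjEBERERIiIiIiMzMzMzMzMzMzzMzLu7qqqqmZmZmYdSEAEREREiIiIiMzMzMzMzMzMzPd3czMu7u7qqqqqYZBAAAREREiIiIiIzMzMzMzMzMzM+7t3dzMzMu7u7qXUgAAARERESIiIiIzMzMzMzMzMzMz/+7u7d3dzMy6hkIAAAABERESIiIiIzMzMzMzMzMzMzPd7u7u3dy6mGUxAAAAARERESIiIiIzMzMzMzMzMzMzM2eJmZmYh2UyEAAAAAARERESIiIiIzMzMzMzMzMzMzMzIiIzMyIhEAAAAAABEREREiIiIiIzMzMzMzMzMzMzMzMiIRERERERAAAREREREREiIiIiMzMzMzMzMzMzMzMzMyIiERERERERERERERESIiIiIiMzMzMzMzMzMzMzMzMzIiIiERERERERERERIiIiIiIjMzMzMzMzMzMzMzMzMzMiIiIiIhERERERIiIiIiIiIzMzMzMzMzMzMzMzMzMzMyIiIiIiIiIiIiIiIiIiIjMzMzMzMzMzMzMzMzMzMzMzMiIiIiIiIiIiIiIiIiIzMzMzMzMzMzMzMzMzMzMzMzMzMyIiIiIiIiIiIiIzMzMzMzMzMzMzMzMzMzMzMzMzMzMzMzMyIiIiIjMzMzMzMzMzMzMzMzMzMzMzMzMzMzMzMzMzMzMzMzMzMzMzMzMzMzMzMzMzMzMzMzMzMzMzMzMzMzMzMzMzMzMzMzMzMzMzMzMzMzMzMzMzMzMzMzMzMzMzMzMzMzMzMzMzMzMzMzMzMzM0RERERERDMzMzMzMzMzMzMzMzMzMzMzMzMzMzMzM0REREREREREREMzMzMzMzMzMzMzMzMzMzMzMzMzMzRERERERERERERERERDMzMzMzMzMzMzMzMzMzMzMzREREREREREREREREREREREREMzMzMzMzMzMzMzM0REREREREREREREREREREREREREREREQzMzMzNEREREREREREREREREREREREREREREREREREREREREREREREREREREREREREREREREREREREREREREREREREREREREREREREREREREREREREREREREREREREREREREREREREREREREREREREREREREREREREREREREREREREREREREREREREREREREREREREREREREREREREREREREREREREREREREREREREREREREREREREREREREREREREREREREREREREREREREREREREREREREREREREREREREREREREREREREREREREREREREREREREREREREREREREREREREREREREREREREREREREREREREREREREREREREREREREREREREREREREREREREREREREREREREREREREREREREREREREREREREREREREREREREREREREREREREREREREREREREREREREREREREREREREREREREREREREREREREREREREREREREREREREREREREREREREREREREREREREREREREREREREREREREREREREREREREREREREREREREREREREREREREREREREREREREREREREREREREREREREREREREREREREREREREREREREREREREREREREREREREREREREREREREREREREREREREREREREREREREREREREREREREREREREREREREREREREREREREREREREREREREREREREREREREREREREREREREREREREREREREREREREREREREREREREREREREREREREREREREREREREREREREREREREREREREREREREREREREREREREREREREREREREREREREREREREREREREREREREREREREREREREREREREREREREREREREREREREREREREREREREREREREREREREREREREREREREREREREREREREREREREREREREREREREREREREREREREREREREREREREREREREREREREREREREREREREREREREREREREREREREREREREREREREREREREREREREREREREREREREREREREREREREREREREREREREREREREREREREREREREREREREREREREREREREREREREREREREREREREREREREREREREREREREREREREREREREREREREREREREREREREREREREREREREREREREREREREREREREREREREREREREREREREREREREREREREREREREREREREREREREREREREREREREREREREREREREREREREREREREREREREREREREREREREREREREREREREREREQzMzMzMzNERERERERERERERERERERERERERERERERDMzMzMzMzM0REREREREREREREREREREREREREREREQzMzMzMzMzMzREREREREREREREREREREREREREREREQzMzMzMzMzMzNEREREREREREREREREREREREREREREQzMzMzMzMzMzM0REREREREREREREREREREREREREREQzMzMzMzMzMzMz"/>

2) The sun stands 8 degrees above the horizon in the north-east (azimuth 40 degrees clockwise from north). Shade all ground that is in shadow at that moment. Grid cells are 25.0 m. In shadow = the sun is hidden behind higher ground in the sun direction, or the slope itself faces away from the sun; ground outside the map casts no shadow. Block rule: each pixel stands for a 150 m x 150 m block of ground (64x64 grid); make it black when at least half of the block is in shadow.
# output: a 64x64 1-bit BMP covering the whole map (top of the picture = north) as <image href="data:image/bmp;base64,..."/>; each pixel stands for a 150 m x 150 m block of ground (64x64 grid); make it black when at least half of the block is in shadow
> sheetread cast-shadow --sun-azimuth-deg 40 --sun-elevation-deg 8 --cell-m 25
<image width="64" height="64" href="data:image/bmp;base64,Qk0+AgAAAAAAAD4AAAAoAAAAQAAAAEAAAAABAAEAAAAAAAACAAATCwAAEwsAAAIAAAAAAAAA////AAAAAAA////4AAAAAP////gAAAAA////8AAAAAD////gAAAAAP///4AAAAAA////AAAAAAD///wAAAAAAP//4AAAAAAA//8AAAAAAAADAAAAAAAAAAAAAAAAAAAAAAAAAAAAAAAAAAAAAAAAAAAAAAAAAAAAAAAAAAAAAAAAAAAAAAAAAAAAAAAAAAAAAAAAAAAAAAAAAAAAAAAAAAAAAAAAAAAAAAAAAAAAAAAAAAAAAAAAAAAAAAAAAAAAAAAAAAAAAAAAAAAAAAAAAAAAAAAAAAAAAAAAAAAAAAAAAAAAAAAAAAAAAAAAAAAAAAAAAAAAAAAAAAAAAAAAAAAAAAAAAAAAAAAAAAAAAAAAAAAAAAAAAAAAAAAAAAAAAAAAAAAAAAAAAAAAAAAAAAAAAAAAAAAAAAAAAAAAAAAAAAAAAAAAAAAAAAAAAAAAAAAAAAAAAAAAAAAAAAAAAAAAAAAAAAAAAAAAAAAAAAAAAAAAAAAAAAAAAAAAAAAAAAAAAAAAAAAAAAAAAAAAAAAAAAAAAAAAAAAAAAAAAAAAAAAAAAAAAAAAAAAAAAAAAAAAAAAAAAAAAAAAAAAAAAAAAAAAAAAAAAAAAAAAAAAAAAAAAAAAAAAAAAAAAAAAAAAAAAAAAAAAAAAAAAAAAAAAAAAAAAAAAAAAAAAAAAAAAAAAAAAAAA=="/>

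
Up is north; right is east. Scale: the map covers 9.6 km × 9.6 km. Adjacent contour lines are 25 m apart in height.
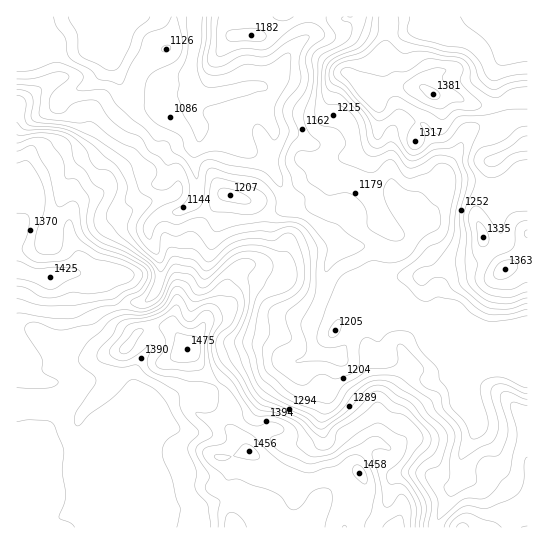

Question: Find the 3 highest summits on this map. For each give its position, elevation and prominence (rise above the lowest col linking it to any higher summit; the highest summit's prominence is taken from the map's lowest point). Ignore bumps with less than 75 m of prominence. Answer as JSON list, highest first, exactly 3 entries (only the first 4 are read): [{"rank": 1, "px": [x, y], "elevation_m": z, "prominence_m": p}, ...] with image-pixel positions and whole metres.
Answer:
[{"rank": 1, "px": [187, 349], "elevation_m": 1475, "prominence_m": 424}, {"rank": 2, "px": [50, 277], "elevation_m": 1425, "prominence_m": 101}, {"rank": 3, "px": [433, 94], "elevation_m": 1381, "prominence_m": 202}]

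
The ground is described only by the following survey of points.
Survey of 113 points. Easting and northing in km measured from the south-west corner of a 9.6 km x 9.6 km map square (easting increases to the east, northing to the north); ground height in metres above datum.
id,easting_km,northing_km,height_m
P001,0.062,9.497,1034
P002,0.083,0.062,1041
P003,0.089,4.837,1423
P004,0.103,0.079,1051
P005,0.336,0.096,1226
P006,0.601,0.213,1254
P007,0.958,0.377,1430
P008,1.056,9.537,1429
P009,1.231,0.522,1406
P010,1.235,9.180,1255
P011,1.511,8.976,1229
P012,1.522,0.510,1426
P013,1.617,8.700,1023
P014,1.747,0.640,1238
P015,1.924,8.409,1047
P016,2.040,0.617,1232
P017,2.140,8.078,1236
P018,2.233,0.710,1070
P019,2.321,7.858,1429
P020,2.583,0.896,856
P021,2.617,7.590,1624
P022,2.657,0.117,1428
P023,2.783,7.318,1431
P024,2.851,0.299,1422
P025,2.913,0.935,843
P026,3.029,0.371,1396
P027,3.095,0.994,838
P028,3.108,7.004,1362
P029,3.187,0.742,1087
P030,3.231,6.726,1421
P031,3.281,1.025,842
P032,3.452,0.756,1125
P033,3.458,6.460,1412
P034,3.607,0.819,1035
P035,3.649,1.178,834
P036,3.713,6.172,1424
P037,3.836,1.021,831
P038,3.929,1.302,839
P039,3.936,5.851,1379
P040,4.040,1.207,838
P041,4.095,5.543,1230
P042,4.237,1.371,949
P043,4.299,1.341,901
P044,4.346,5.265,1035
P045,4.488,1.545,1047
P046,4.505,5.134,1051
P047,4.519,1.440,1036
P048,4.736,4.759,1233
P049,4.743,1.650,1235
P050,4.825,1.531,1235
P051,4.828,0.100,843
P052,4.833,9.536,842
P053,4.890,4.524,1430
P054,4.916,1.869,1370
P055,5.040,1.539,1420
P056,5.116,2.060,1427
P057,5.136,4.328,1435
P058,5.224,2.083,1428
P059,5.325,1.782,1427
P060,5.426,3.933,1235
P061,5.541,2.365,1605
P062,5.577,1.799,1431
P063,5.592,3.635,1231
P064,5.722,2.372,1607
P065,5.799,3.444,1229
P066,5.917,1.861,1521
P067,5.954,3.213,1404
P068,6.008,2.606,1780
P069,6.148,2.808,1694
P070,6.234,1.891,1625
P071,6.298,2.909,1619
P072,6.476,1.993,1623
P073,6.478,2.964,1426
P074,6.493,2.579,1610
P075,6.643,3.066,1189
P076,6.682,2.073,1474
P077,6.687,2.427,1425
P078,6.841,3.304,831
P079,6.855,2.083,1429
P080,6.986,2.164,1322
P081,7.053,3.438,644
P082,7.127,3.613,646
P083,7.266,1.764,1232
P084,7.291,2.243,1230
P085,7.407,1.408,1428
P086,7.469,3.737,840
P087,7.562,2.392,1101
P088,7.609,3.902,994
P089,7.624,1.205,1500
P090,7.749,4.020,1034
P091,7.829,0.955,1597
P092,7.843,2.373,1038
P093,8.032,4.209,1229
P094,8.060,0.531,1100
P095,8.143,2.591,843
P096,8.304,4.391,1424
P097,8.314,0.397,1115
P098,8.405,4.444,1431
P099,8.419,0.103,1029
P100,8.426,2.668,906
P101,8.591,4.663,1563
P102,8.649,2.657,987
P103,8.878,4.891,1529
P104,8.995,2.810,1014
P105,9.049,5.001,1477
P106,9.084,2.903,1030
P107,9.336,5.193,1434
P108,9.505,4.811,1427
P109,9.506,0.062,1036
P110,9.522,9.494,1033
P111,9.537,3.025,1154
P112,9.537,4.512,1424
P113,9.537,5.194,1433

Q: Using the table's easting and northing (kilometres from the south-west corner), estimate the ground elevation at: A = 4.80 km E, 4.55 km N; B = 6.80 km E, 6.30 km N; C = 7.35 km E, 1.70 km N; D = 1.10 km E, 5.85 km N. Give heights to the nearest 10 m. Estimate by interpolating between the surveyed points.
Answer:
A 1430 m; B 1430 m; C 1230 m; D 1220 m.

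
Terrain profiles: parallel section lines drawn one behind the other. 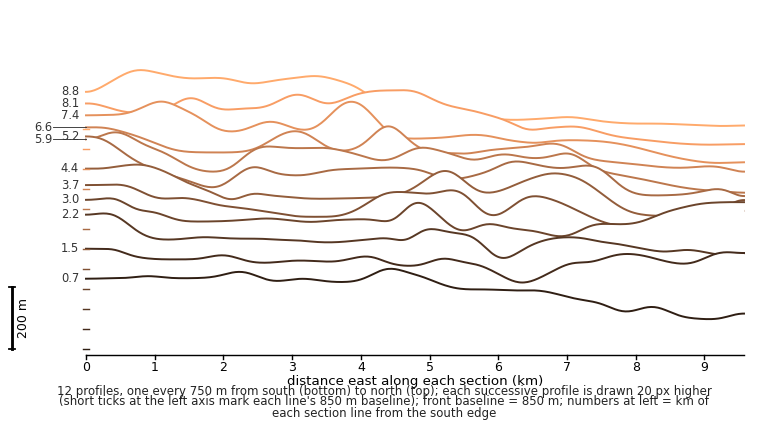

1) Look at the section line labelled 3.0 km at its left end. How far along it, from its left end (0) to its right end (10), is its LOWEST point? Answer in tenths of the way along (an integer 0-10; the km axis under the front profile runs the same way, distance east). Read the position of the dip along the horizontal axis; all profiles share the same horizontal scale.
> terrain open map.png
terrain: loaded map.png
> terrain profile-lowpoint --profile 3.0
7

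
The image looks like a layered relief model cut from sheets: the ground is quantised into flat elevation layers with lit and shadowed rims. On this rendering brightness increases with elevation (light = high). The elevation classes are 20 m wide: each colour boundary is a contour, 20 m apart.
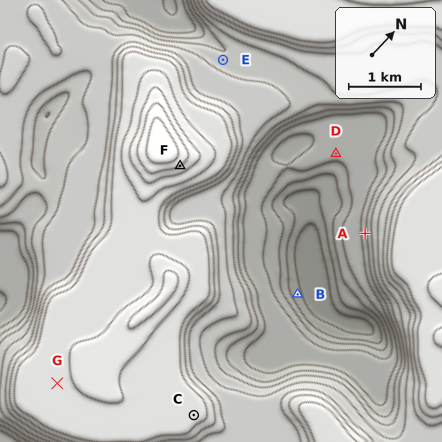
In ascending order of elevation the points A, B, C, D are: B D A C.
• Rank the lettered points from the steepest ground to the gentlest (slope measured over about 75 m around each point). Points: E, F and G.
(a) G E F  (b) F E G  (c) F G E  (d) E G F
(b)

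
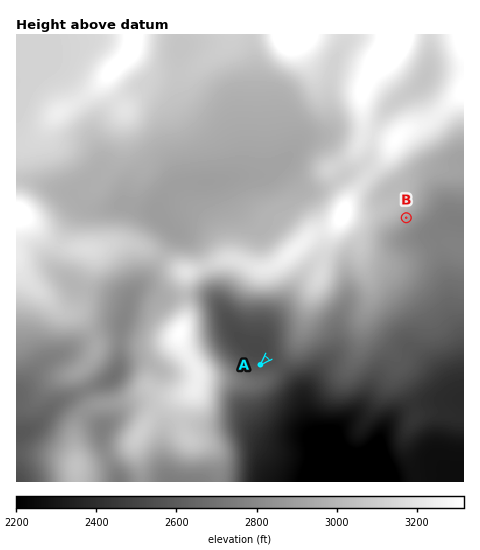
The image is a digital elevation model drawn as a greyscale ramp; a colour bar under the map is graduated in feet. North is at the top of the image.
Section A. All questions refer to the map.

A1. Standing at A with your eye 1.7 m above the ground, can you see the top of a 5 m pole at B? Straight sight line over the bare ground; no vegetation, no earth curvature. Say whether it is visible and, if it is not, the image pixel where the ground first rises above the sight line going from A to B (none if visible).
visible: false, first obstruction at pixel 281 344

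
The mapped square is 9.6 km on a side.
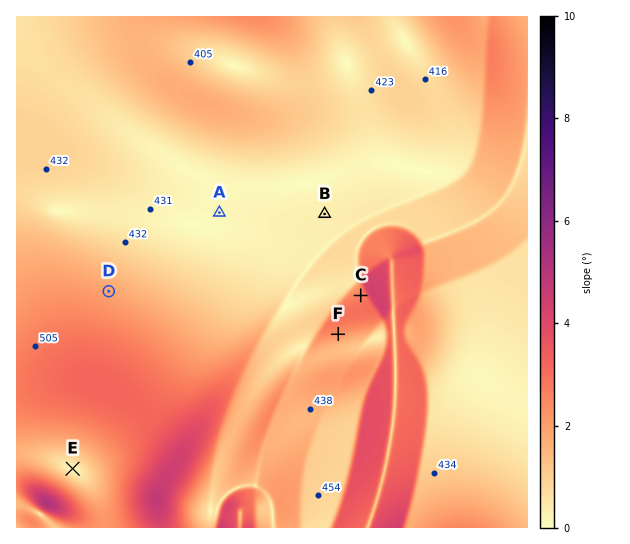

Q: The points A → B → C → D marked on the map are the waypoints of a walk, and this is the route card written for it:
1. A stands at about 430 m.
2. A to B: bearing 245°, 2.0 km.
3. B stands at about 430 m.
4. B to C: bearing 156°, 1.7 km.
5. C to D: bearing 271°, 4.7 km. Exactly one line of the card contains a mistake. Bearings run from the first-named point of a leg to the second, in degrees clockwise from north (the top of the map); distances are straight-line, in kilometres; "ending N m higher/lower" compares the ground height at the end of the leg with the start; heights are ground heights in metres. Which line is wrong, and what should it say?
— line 2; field bearing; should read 91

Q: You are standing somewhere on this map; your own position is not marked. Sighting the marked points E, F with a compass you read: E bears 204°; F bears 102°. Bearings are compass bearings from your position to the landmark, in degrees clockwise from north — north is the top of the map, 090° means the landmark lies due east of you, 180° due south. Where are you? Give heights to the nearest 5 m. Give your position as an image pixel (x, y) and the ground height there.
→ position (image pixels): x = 150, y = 294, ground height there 450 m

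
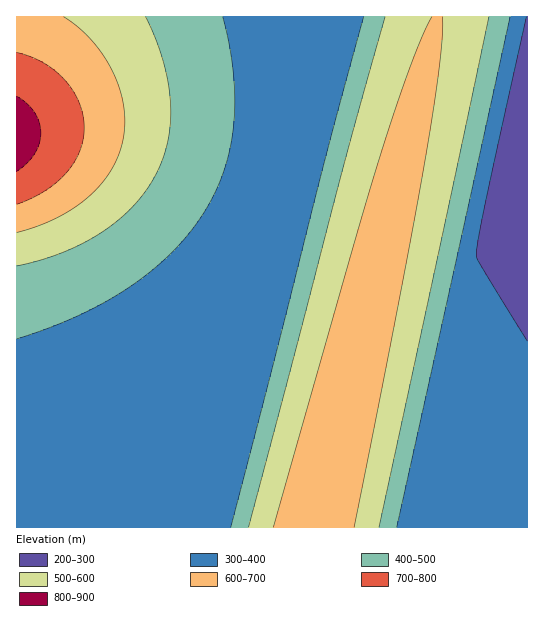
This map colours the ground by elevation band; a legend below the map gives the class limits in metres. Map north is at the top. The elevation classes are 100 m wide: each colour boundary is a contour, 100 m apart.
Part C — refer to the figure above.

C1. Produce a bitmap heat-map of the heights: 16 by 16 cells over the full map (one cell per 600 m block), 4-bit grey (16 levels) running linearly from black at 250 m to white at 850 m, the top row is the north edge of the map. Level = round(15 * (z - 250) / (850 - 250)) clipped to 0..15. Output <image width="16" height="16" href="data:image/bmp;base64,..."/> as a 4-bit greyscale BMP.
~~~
<image width="16" height="16" href="data:image/bmp;base64,Qk32AAAAAAAAAHYAAAAoAAAAEAAAABAAAAABAAQAAAAAAIAAAAATCwAAEwsAABAAAAAAAAAAAAAAABEREQAiIiIAMzMzAERERABVVVUAZmZmAHd3dwCIiIgAmZmZAKqqqgC7u7sAzMzMAN3d3QDu7u4A////ADMzMzealiIiMzMzNpqXMiIzMzM0iqdCIjMzMzN5qEIhMzMzI2mpUiFDMzMiWKliEURDMzJImXMRVUQzMjeZhBF2VUMyNpmFEZh2VDMliZYhypdkQySJlzHsqGVDI3mXMeypdUMjaJhB3Kh1QyJYmFHLmGVDIkeYYqmHZUMiNolz"/>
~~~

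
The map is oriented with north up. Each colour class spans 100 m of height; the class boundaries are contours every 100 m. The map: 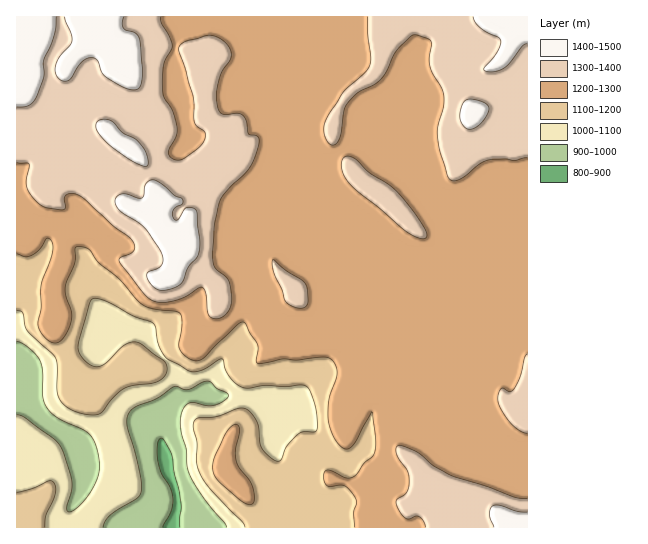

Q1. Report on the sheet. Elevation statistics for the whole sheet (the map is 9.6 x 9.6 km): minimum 890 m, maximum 1480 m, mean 1230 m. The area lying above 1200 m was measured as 68.6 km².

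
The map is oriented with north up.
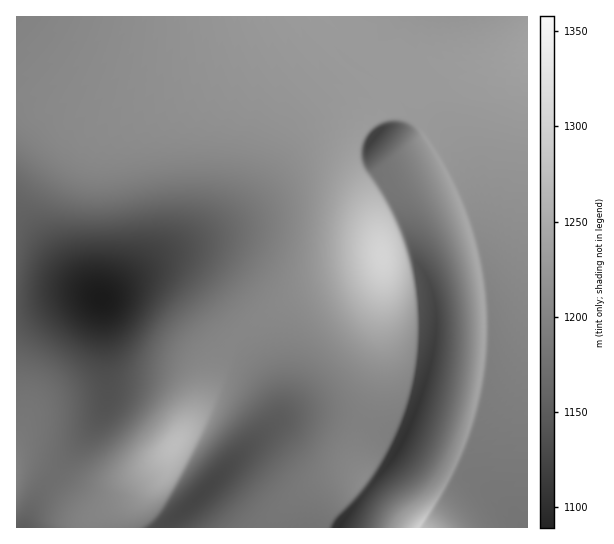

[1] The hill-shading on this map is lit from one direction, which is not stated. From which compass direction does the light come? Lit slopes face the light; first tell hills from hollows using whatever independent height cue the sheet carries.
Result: NW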